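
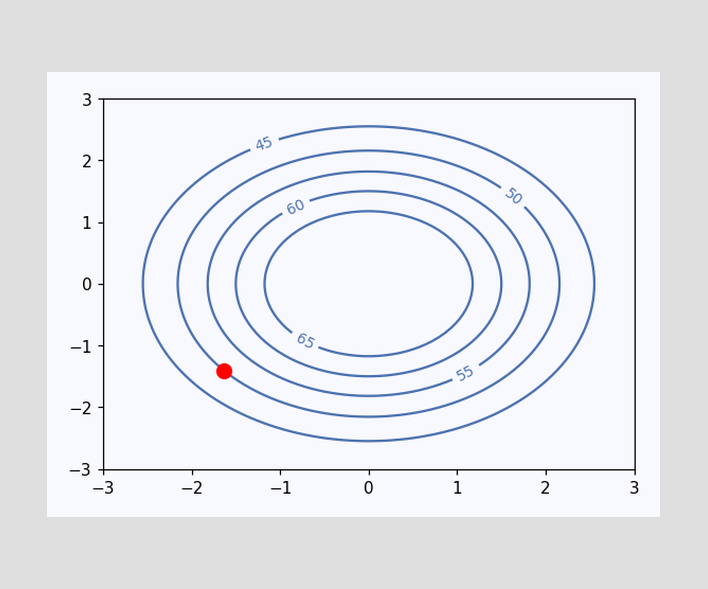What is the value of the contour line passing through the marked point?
50

The marked point sits on the contour labelled 50.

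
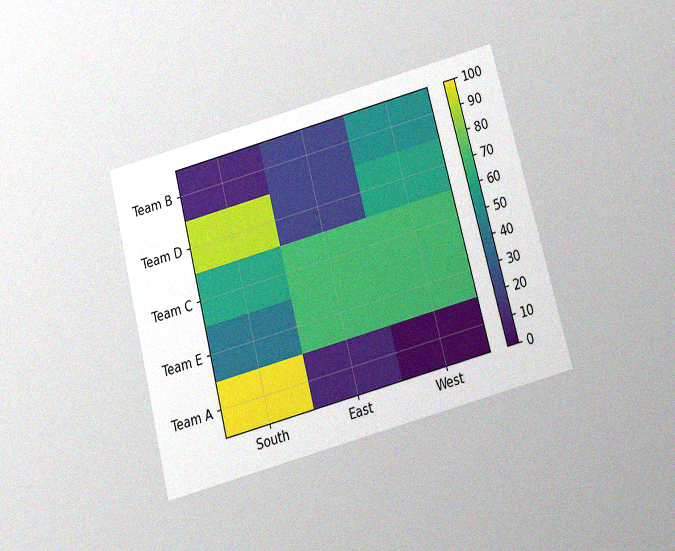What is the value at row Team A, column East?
The chart is tilted about 15° counter-clockwise and viewed slightly from below, with some photo noise. Matching cell (Team A, East) against the colorbar gives 10.

10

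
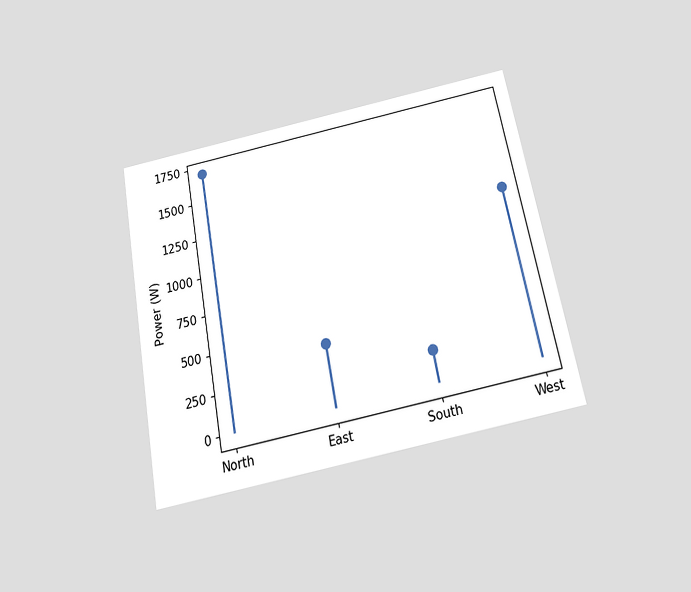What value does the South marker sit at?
The chart is tilted about 11° counter-clockwise and viewed slightly from below. The South marker sits at 200W.

200W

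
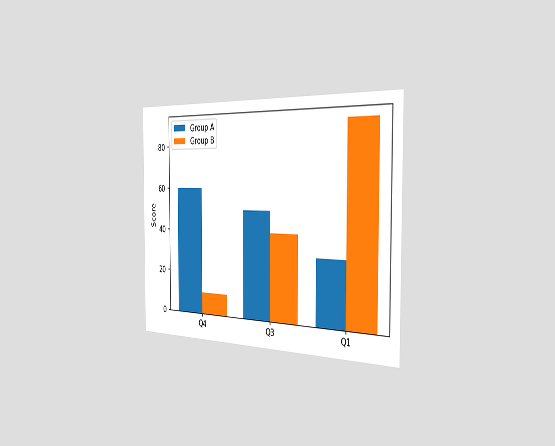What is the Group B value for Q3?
40

The chart is viewed slightly from the right. The Group B bar at Q3 reaches 40 on the y-axis.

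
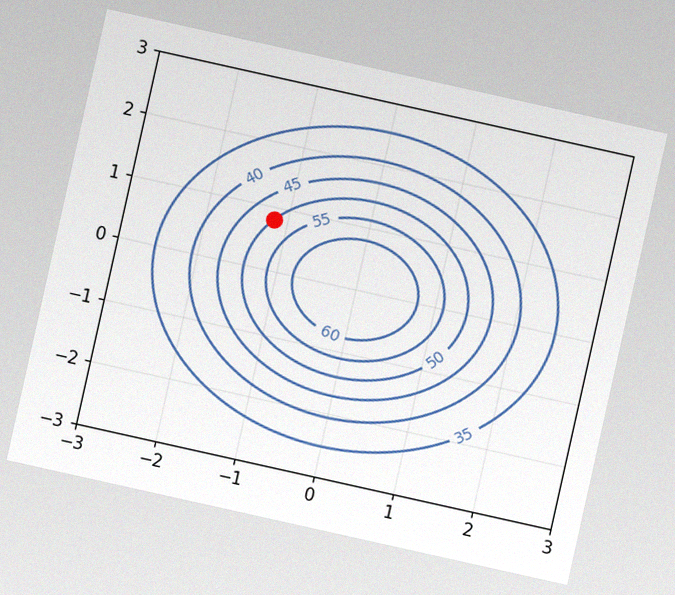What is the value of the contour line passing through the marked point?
50

The chart is tilted about 13° clockwise, with some photo noise. The marked point sits on the contour labelled 50.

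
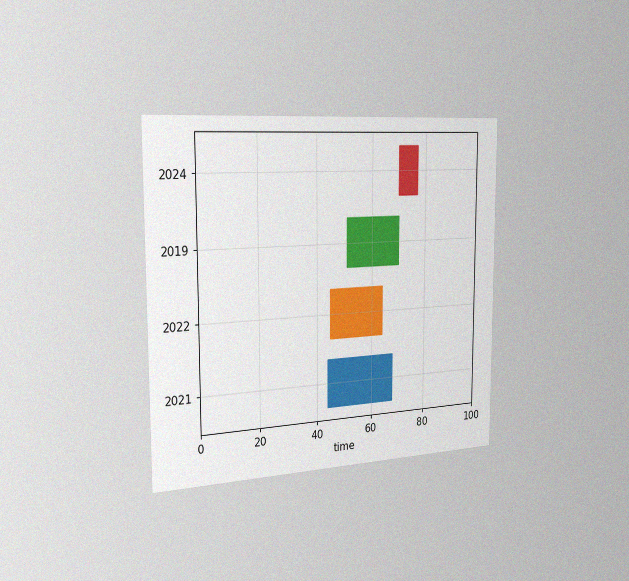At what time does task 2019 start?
The chart is viewed slightly from the left, with some photo noise. The 2019 bar begins at t=51.

51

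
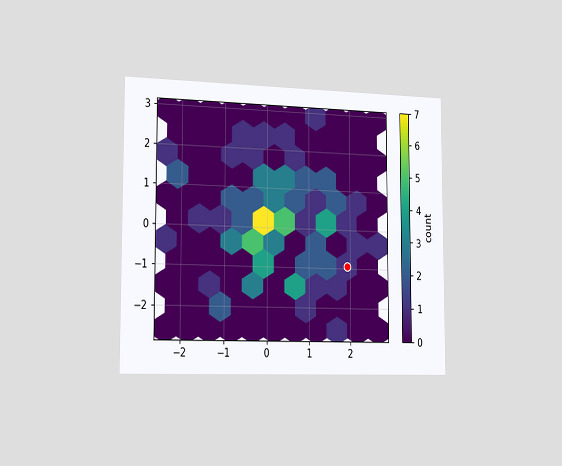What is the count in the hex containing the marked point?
The chart is viewed slightly from the left. The marked hex reads 1 on the colorbar.

1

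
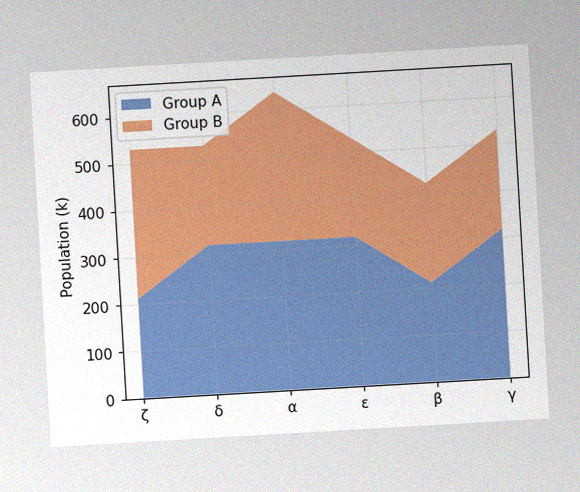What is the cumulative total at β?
The chart is tilted about 3° counter-clockwise, with some photo noise. The stacked total at β reaches 424k.

424k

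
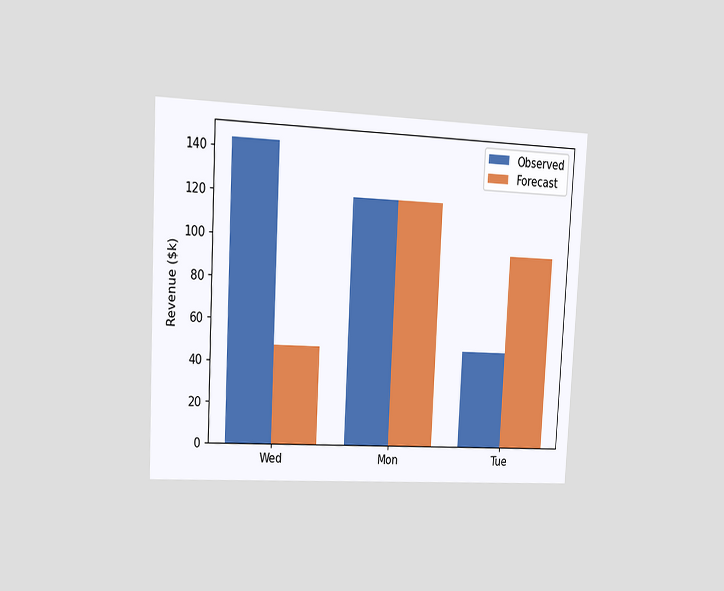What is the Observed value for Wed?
$144k

The chart is tilted about 3° clockwise and viewed at a slight angle. The Observed bar at Wed reaches $144k on the y-axis.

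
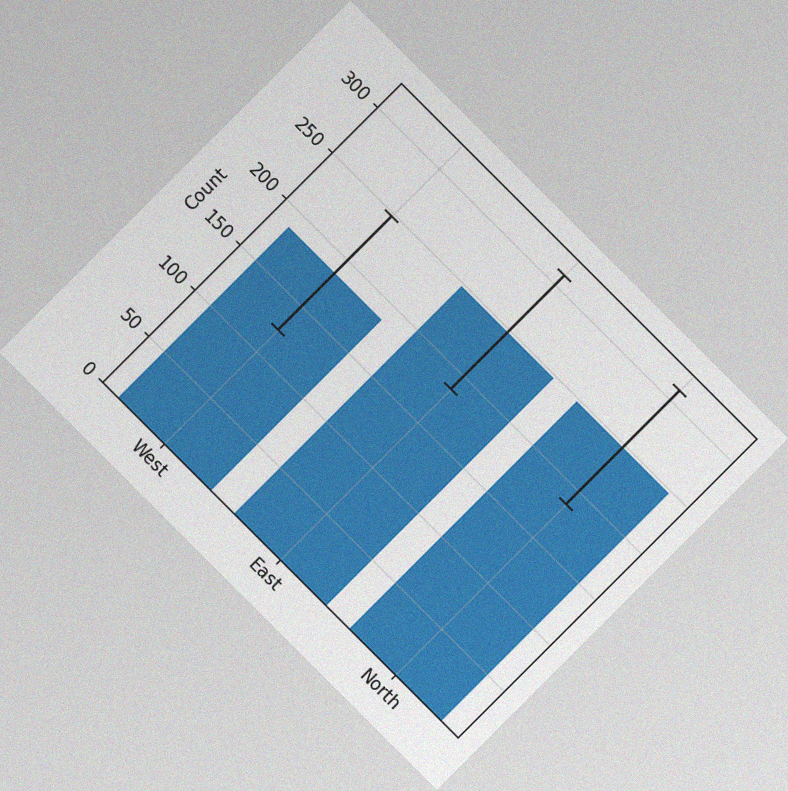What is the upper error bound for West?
The chart is tilted about 45° clockwise, with some photo noise. The West bar's upper whisker reaches 248.

248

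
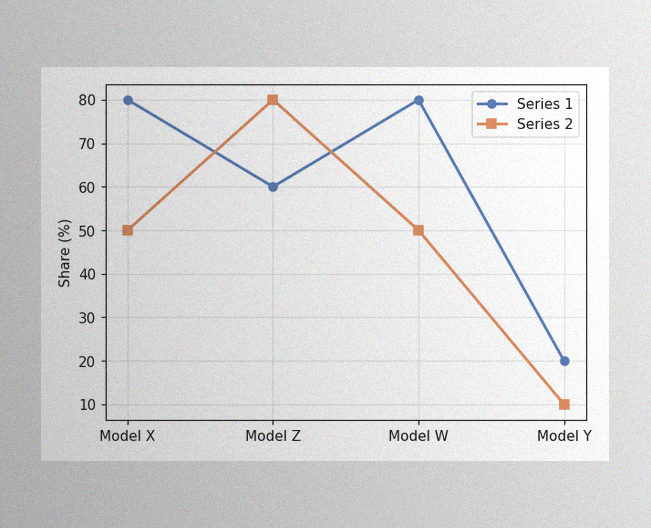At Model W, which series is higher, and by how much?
Series 1, by 30%

The image has some photo noise and uneven lighting. At Model W, Series 1 sits above the other line by 30%.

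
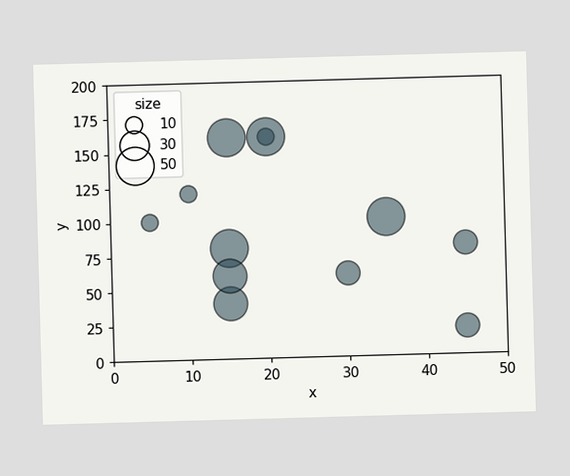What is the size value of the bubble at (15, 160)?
Matching the bubble at (15, 160) against the size legend gives 50.

50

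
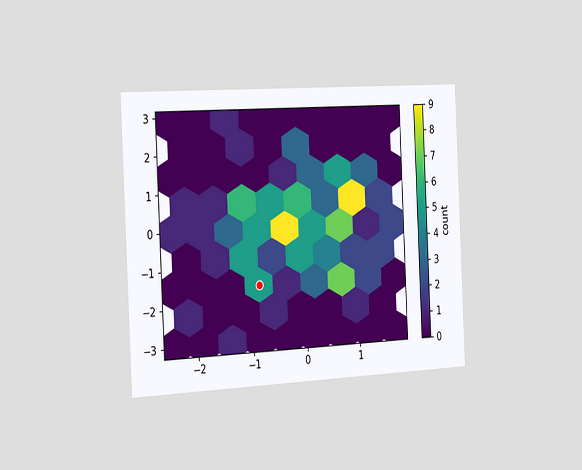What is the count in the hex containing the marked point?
The chart is tilted about 3° counter-clockwise and viewed slightly from the left. The marked hex reads 5 on the colorbar.

5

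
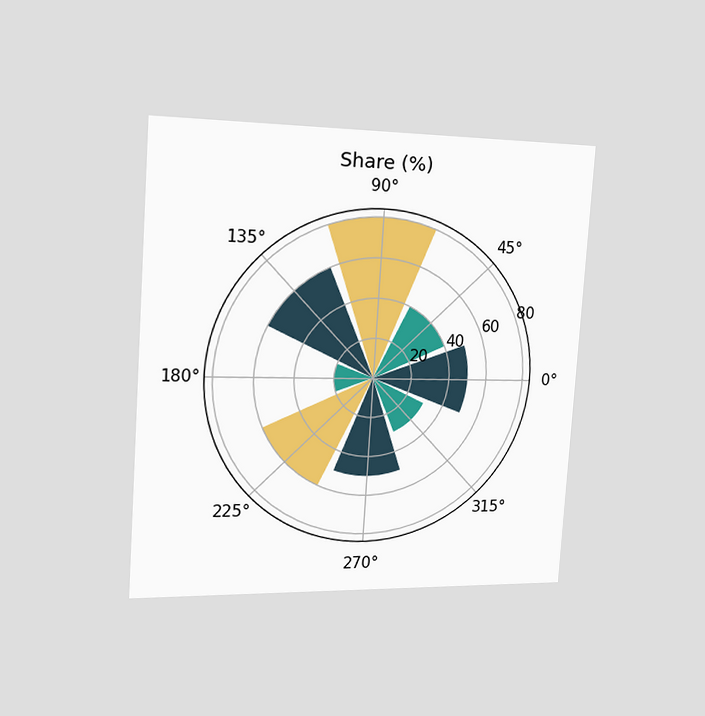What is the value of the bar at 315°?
The chart is tilted about 4° clockwise and viewed slightly from the left. The bar at 315° reaches 30% on the radial axis.

30%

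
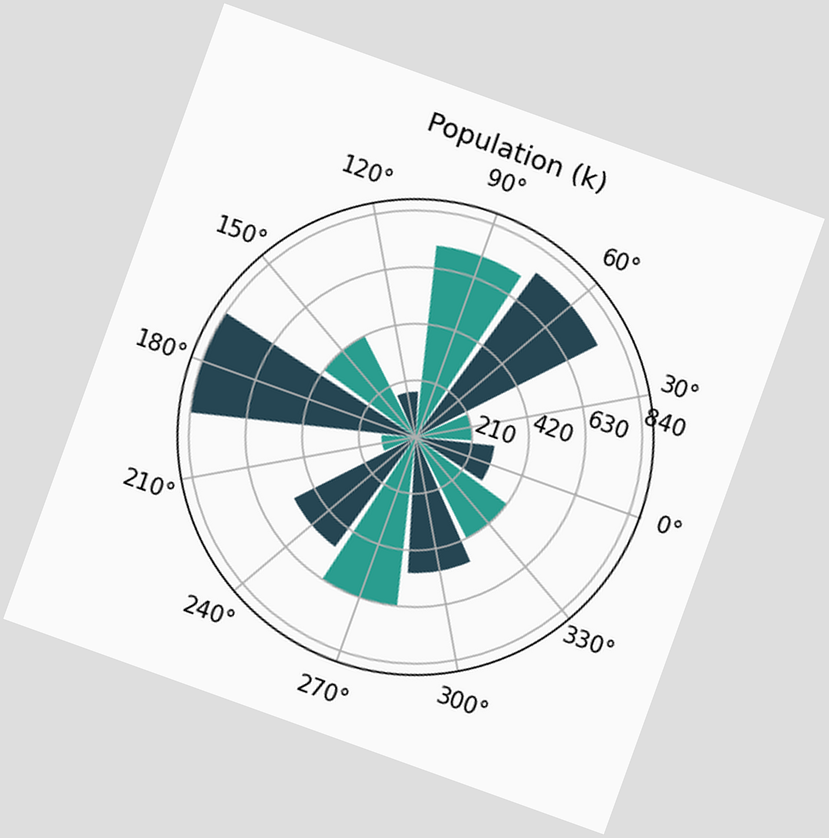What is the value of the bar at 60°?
The chart is tilted about 20° clockwise. The bar at 60° reaches 756k on the radial axis.

756k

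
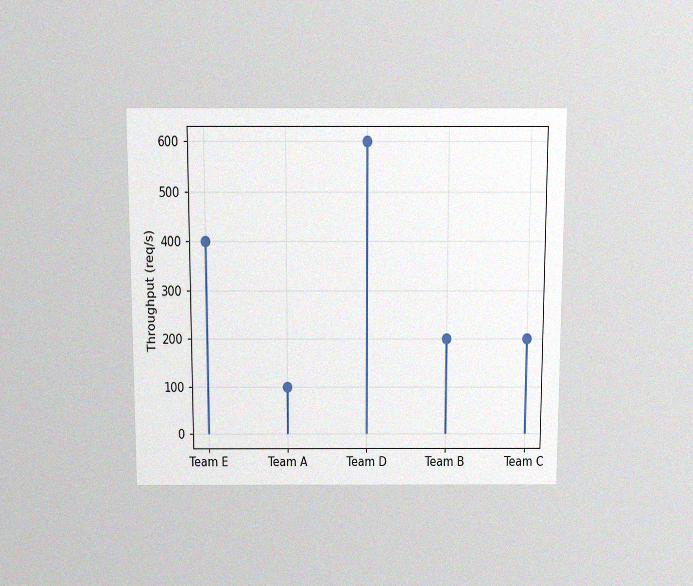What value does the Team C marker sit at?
200req/s

The chart is viewed slightly from above, with some photo noise. The Team C marker sits at 200req/s.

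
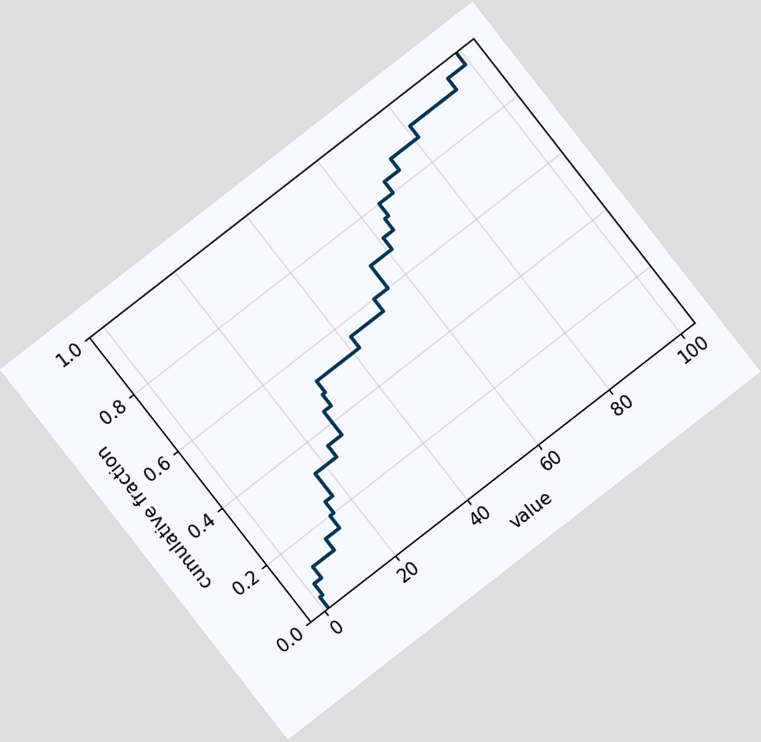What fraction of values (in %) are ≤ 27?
44%

The chart is tilted about 38° counter-clockwise. At x=27 the ECDF step is at 44%.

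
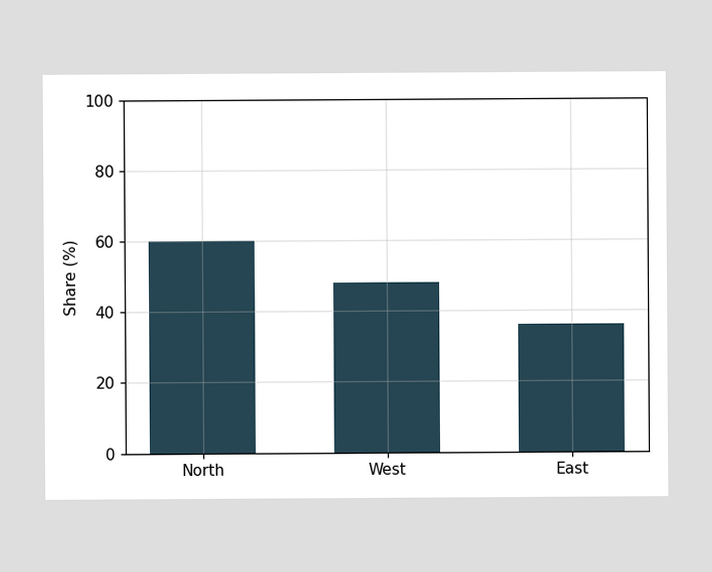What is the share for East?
Reading along the chart's y-axis, the East bar reaches 36%.

36%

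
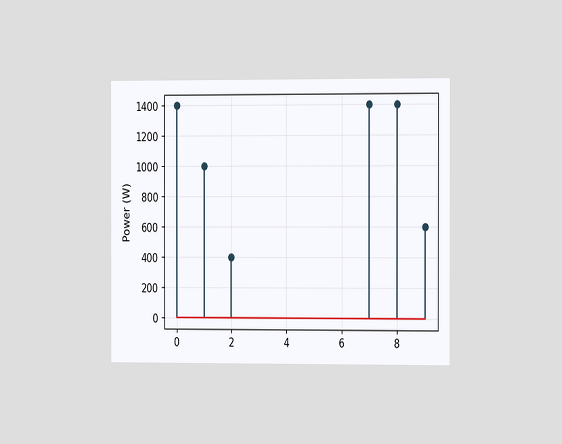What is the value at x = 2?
400W

The chart is viewed slightly from the right. The stem at x=2 reaches 400W.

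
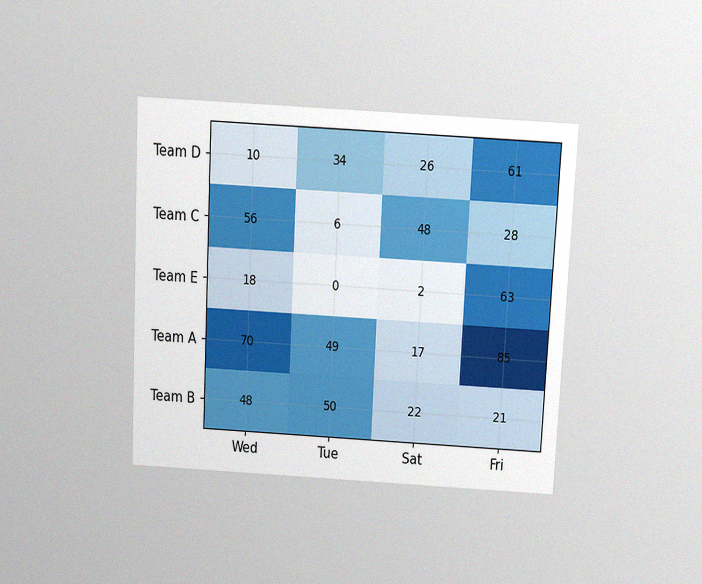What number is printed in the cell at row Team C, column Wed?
56

The chart is tilted about 3° clockwise and viewed slightly from above, with some photo noise. The (Team C, Wed) cell reads 56.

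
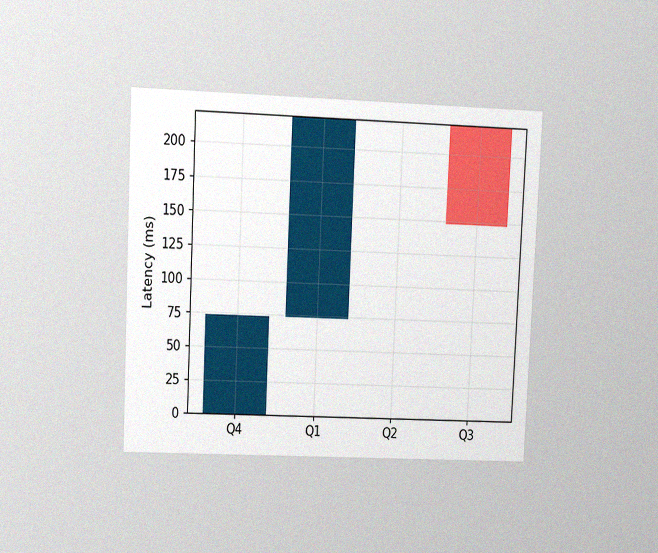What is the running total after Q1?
222ms

The chart is tilted about 3° clockwise and viewed at a slight angle, with some photo noise. After Q1 the running total reaches 222ms.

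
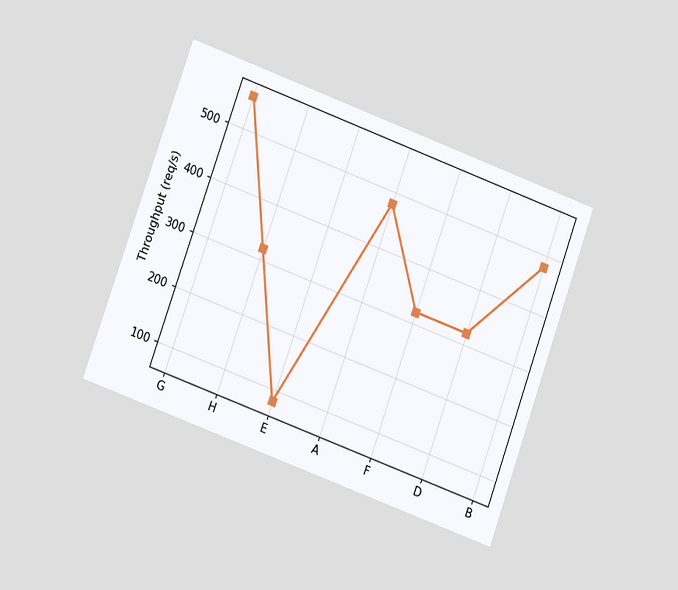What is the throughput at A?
480req/s

The chart is tilted about 20° clockwise and viewed at a slight angle. At A, the line is at 480req/s.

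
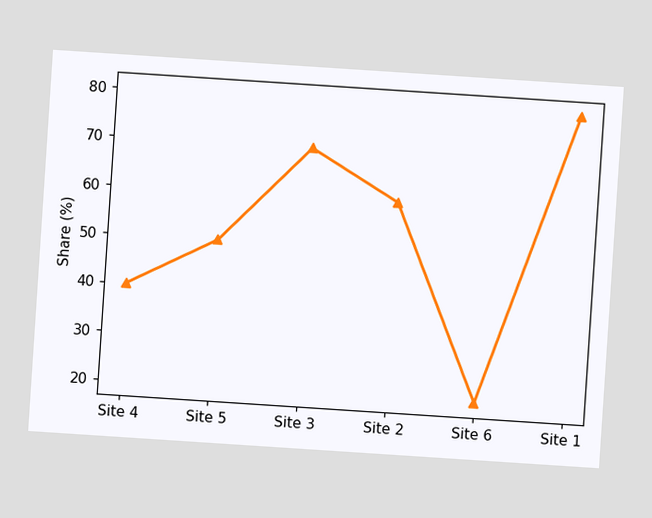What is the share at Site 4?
40%

The chart is tilted about 4° clockwise. At Site 4, the line is at 40%.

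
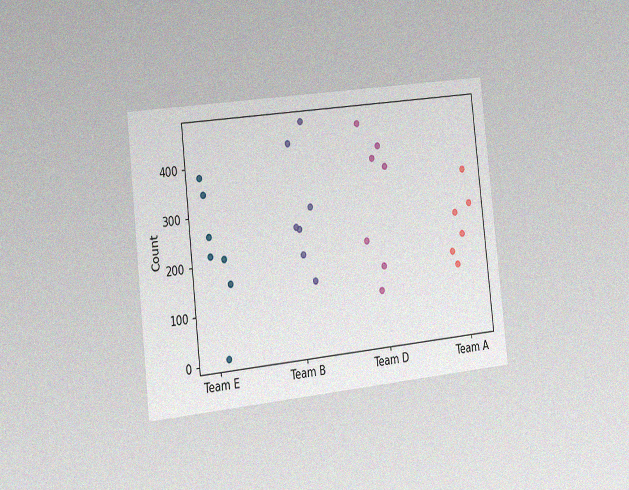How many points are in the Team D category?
7

The chart is tilted about 6° counter-clockwise and viewed slightly from the left, with some photo noise. Counting the markers in the Team D column gives 7.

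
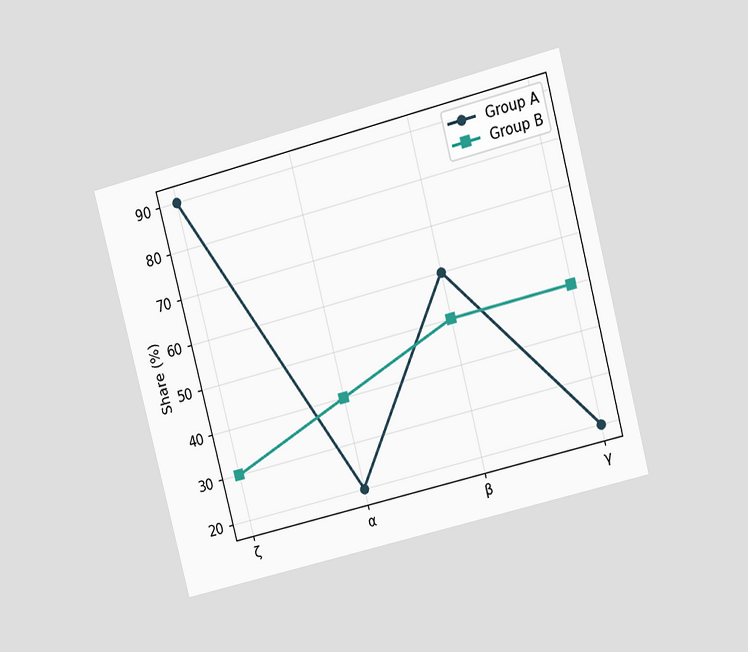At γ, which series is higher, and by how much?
The chart is tilted about 14° counter-clockwise and viewed at a slight angle. At γ, Group B sits above the other line by 30%.

Group B, by 30%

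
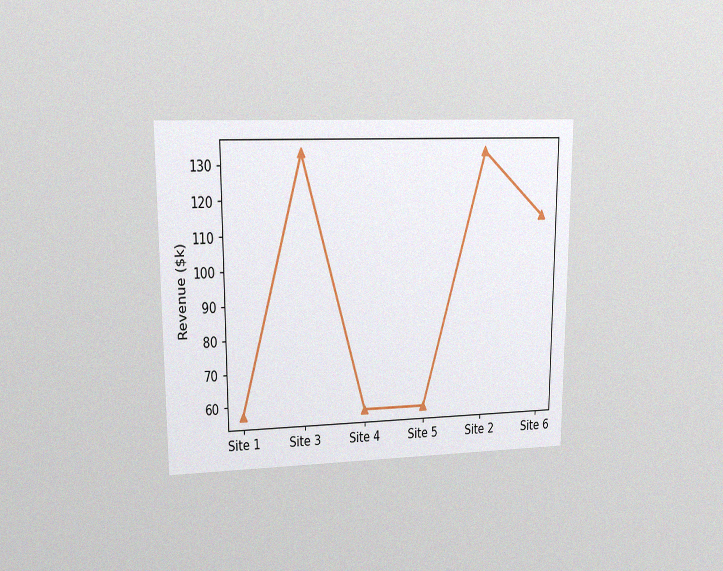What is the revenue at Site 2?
The chart is viewed at a slight angle, with some photo noise. At Site 2, the line is at $133k.

$133k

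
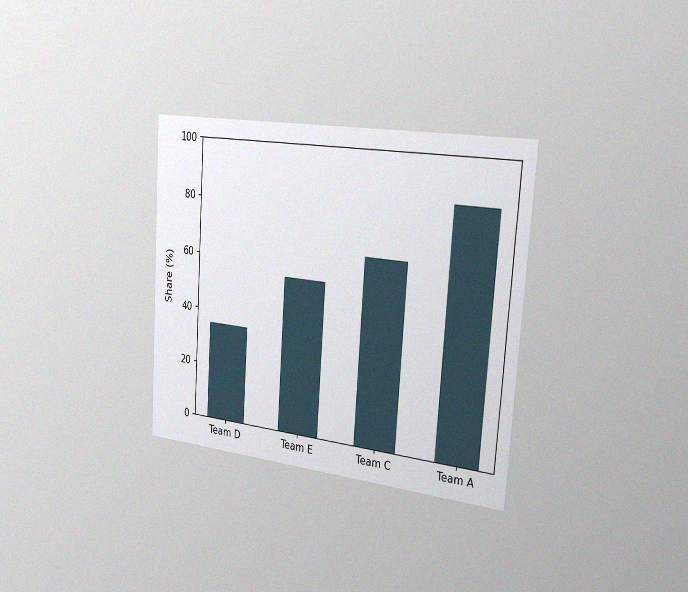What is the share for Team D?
The chart is tilted about 4° clockwise and viewed slightly from the right, with some photo noise. Reading along the chart's y-axis, the Team D bar reaches 35%.

35%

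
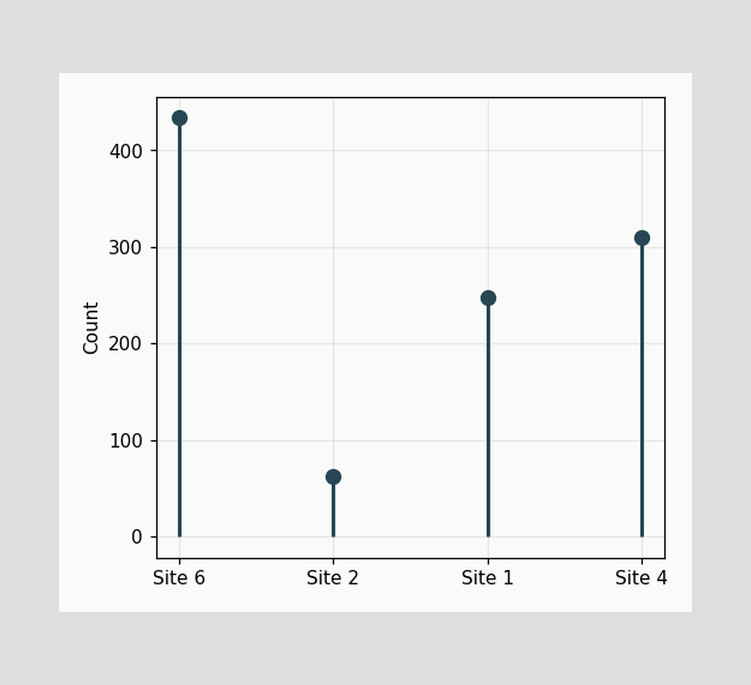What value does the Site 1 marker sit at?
The Site 1 marker sits at 248.

248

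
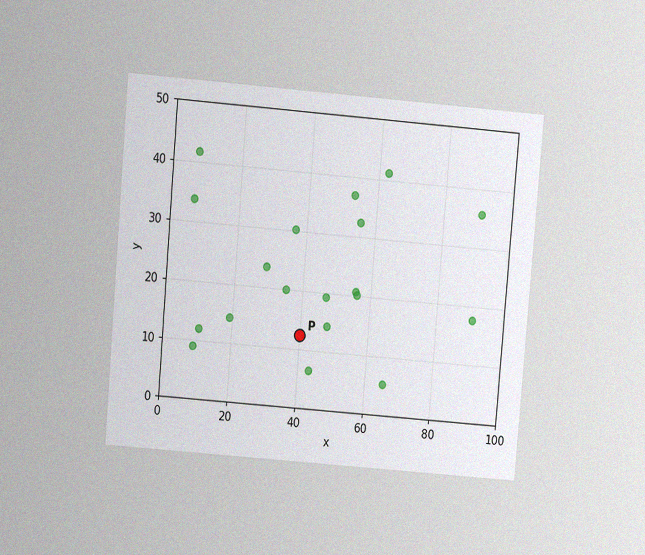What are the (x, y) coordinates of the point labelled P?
The chart is tilted about 5° clockwise and viewed at a slight angle, with some photo noise. Following the gridlines from P to each axis, P sits at (40, 12.5).

(40, 12.5)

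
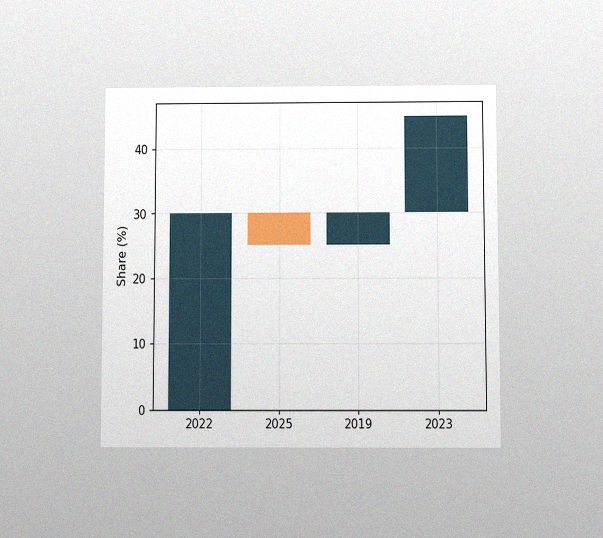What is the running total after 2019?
The chart is viewed slightly from below, with some photo noise. After 2019 the running total reaches 30%.

30%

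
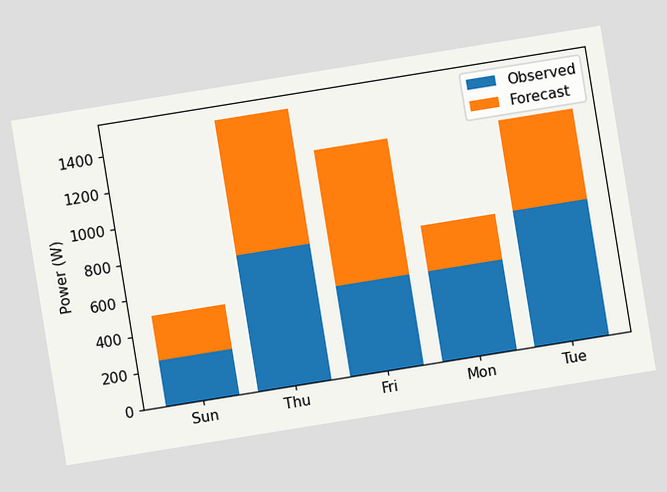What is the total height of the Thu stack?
The chart is tilted about 9° counter-clockwise. The Thu stack's top reaches 1500W on the y-axis.

1500W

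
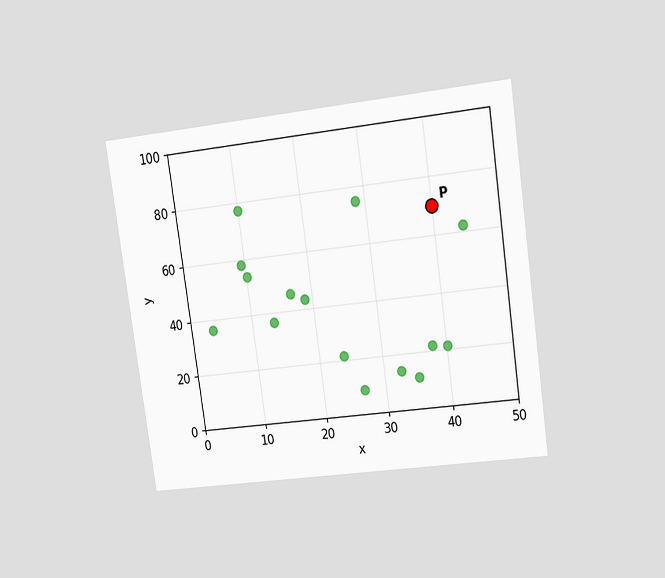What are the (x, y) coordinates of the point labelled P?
The chart is tilted about 8° counter-clockwise and viewed at a slight angle. Following the gridlines from P to each axis, P sits at (40, 70).

(40, 70)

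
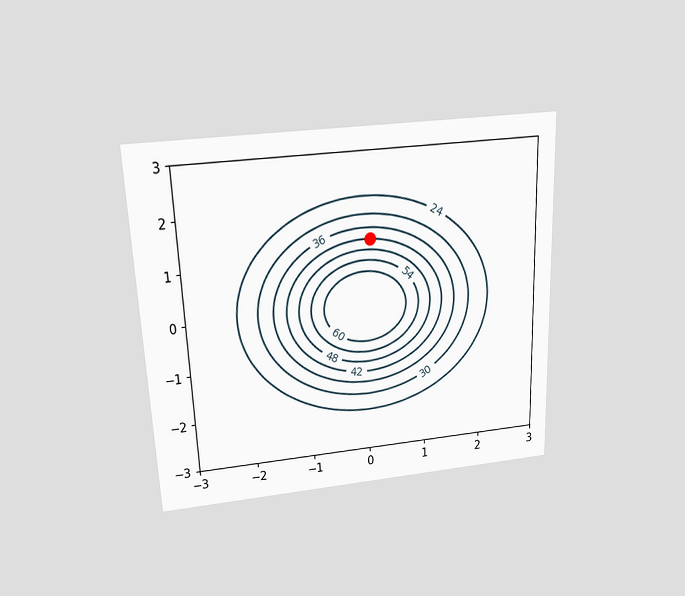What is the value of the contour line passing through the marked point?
42

The chart is tilted about 2° counter-clockwise and viewed slightly from above. The marked point sits on the contour labelled 42.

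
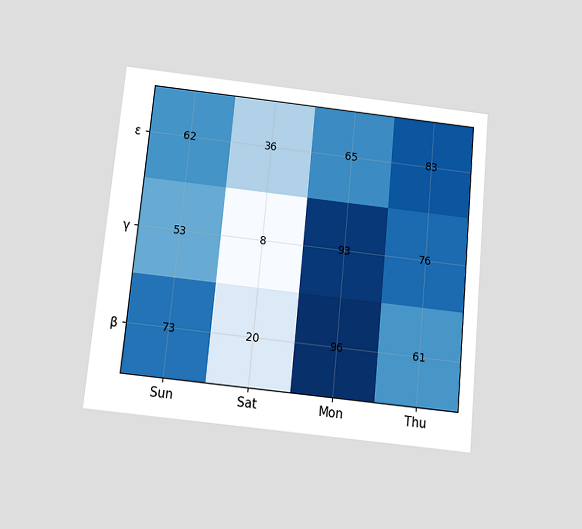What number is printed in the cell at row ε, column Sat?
36

The chart is tilted about 5° clockwise and viewed slightly from below. The (ε, Sat) cell reads 36.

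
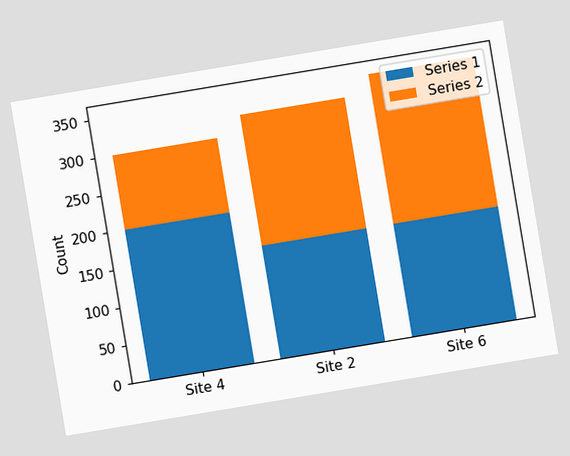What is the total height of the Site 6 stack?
The chart is tilted about 9° counter-clockwise. The Site 6 stack's top reaches 350 on the y-axis.

350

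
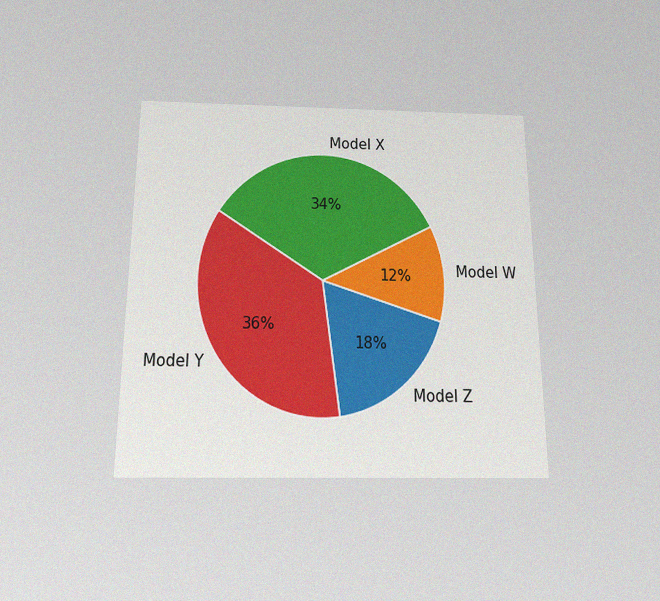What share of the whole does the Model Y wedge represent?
The chart is viewed slightly from below, with some photo noise. The Model Y slice takes up 36% of the pie.

36%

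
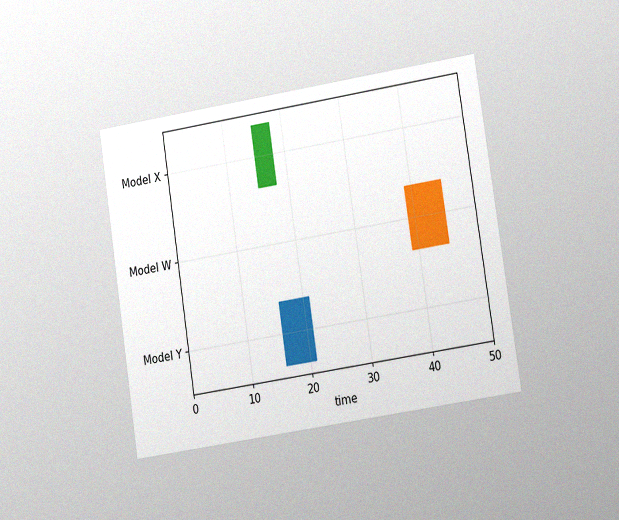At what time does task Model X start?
The chart is tilted about 9° counter-clockwise and viewed slightly from the right, with some photo noise. The Model X bar begins at t=15.

15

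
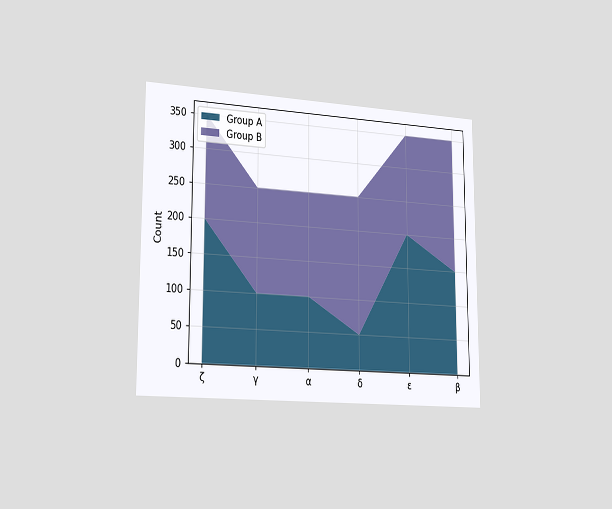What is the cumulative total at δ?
250

The chart is viewed slightly from the left. The stacked total at δ reaches 250.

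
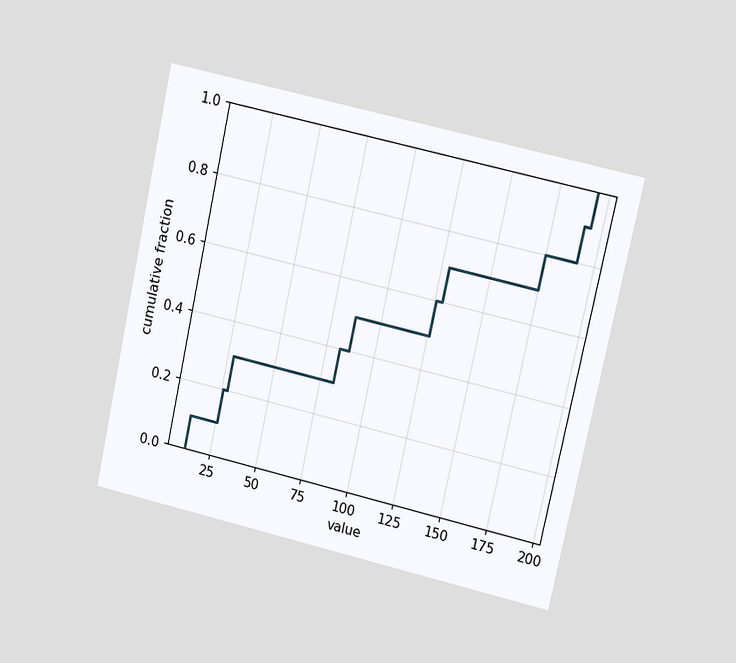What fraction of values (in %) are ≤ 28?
The chart is tilted about 12° clockwise and viewed at a slight angle. At x=28 the ECDF step is at 30%.

30%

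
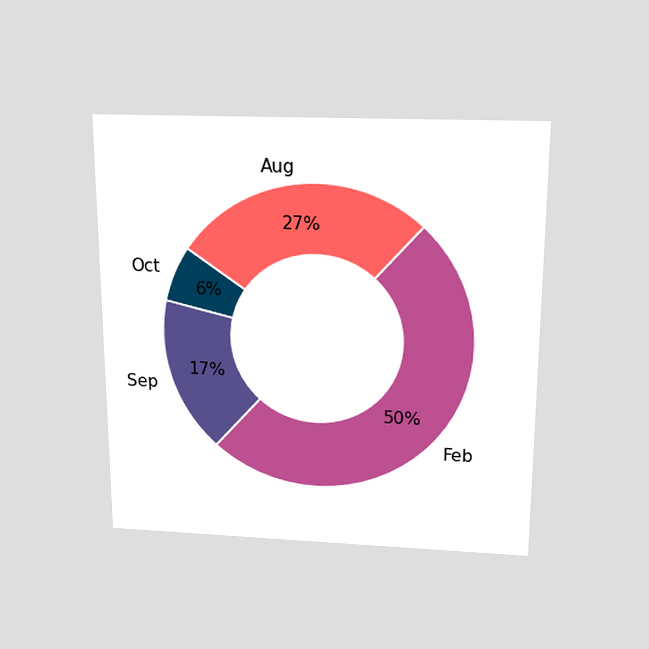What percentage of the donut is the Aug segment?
The chart is viewed slightly from above. The Aug segment takes up 27% of the ring.

27%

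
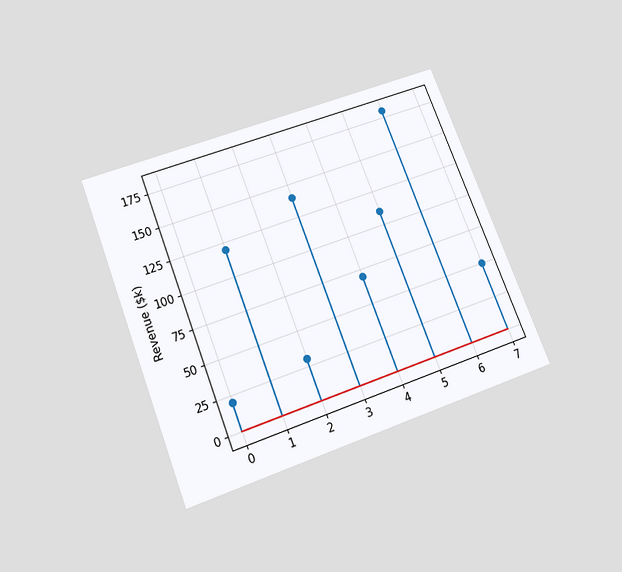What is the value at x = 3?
The chart is tilted about 21° counter-clockwise and viewed slightly from below. The stem at x=3 reaches $140k.

$140k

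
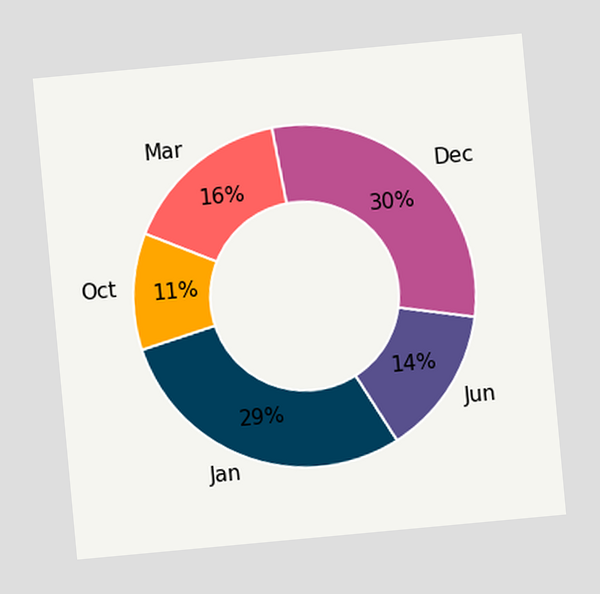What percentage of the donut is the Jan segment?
The chart is tilted about 5° counter-clockwise. The Jan segment takes up 29% of the ring.

29%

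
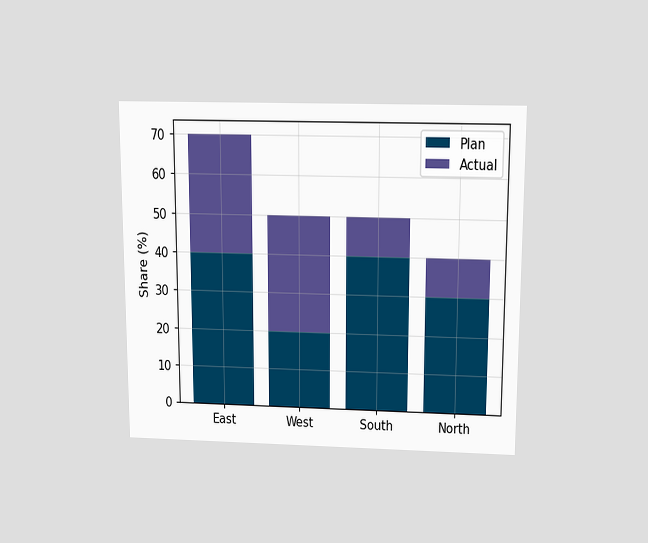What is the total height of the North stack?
40%

The chart is viewed slightly from above. The North stack's top reaches 40% on the y-axis.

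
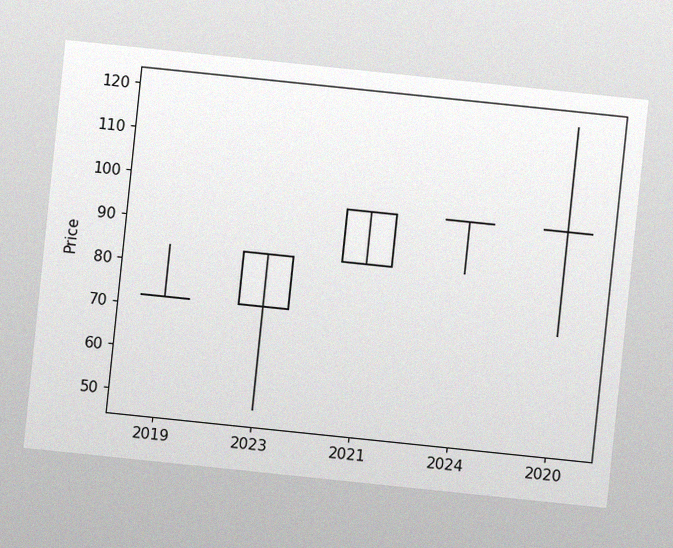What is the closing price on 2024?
The chart is tilted about 6° clockwise, with some photo noise. The 2024 candle closes at 96.

96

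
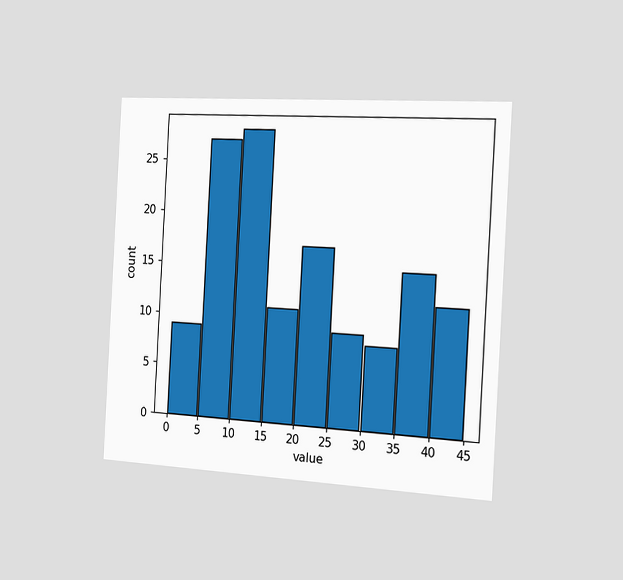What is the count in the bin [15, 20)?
11

The chart is tilted about 3° clockwise and viewed slightly from the right. The [15, 20) bin has height 11.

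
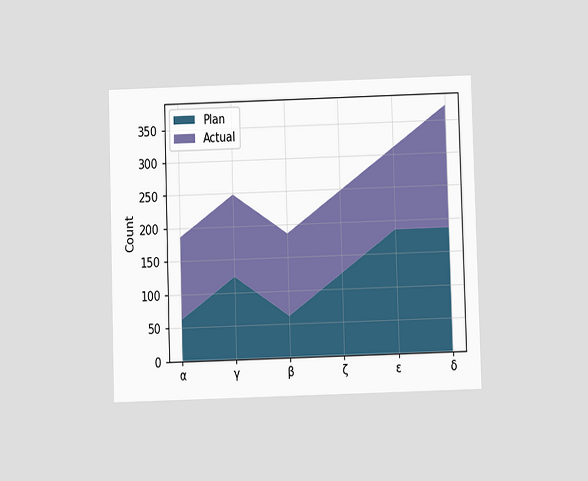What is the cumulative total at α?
The chart is viewed slightly from below. The stacked total at α reaches 186.

186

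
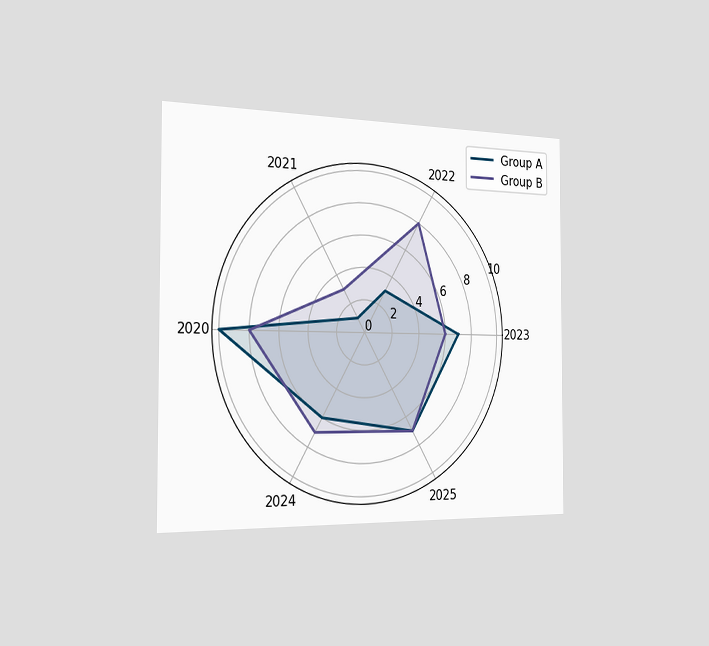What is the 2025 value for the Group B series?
The chart is viewed slightly from the left. On the 2025 axis, Group B reaches 7.

7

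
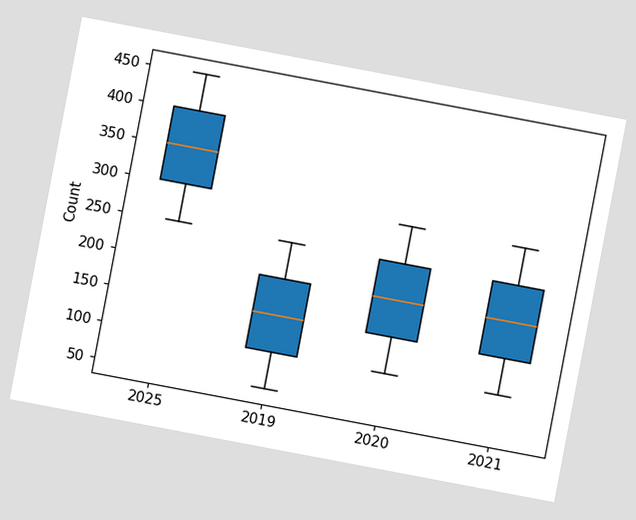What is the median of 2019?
150

The chart is tilted about 11° clockwise. The median line in the 2019 box sits at 150.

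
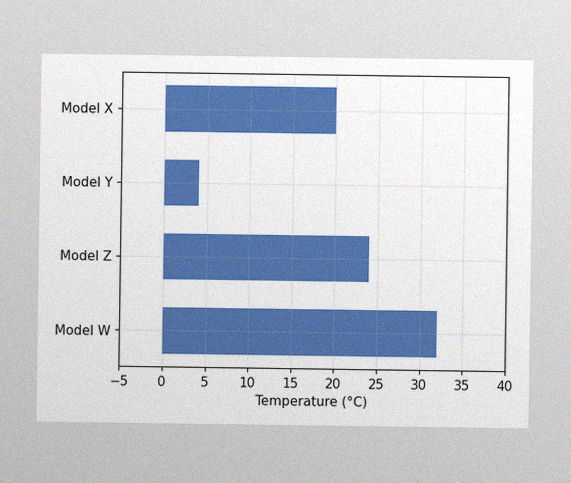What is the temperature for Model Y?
The image has some photo noise and uneven lighting. Reading along the chart's x-axis, the Model Y bar reaches 4°C.

4°C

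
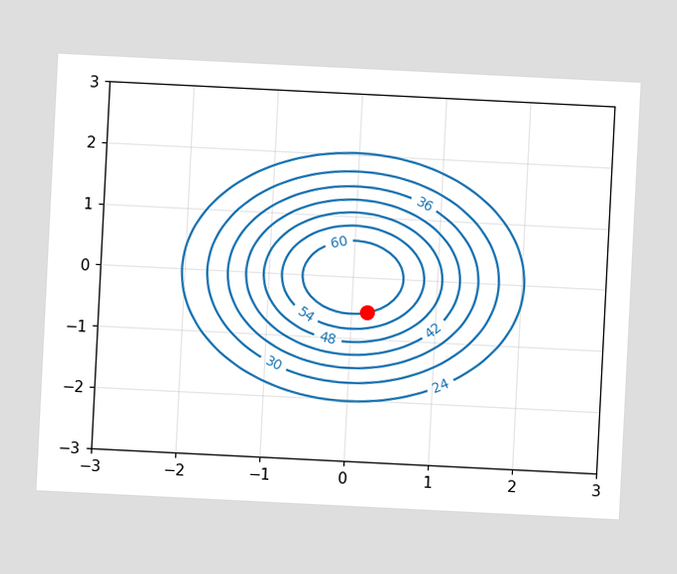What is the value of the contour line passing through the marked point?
60

The chart is tilted about 3° clockwise. The marked point sits on the contour labelled 60.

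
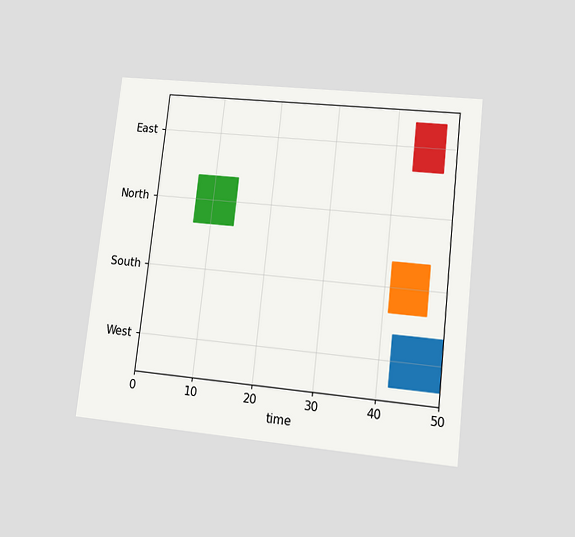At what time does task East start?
43

The chart is tilted about 6° clockwise and viewed at a slight angle. The East bar begins at t=43.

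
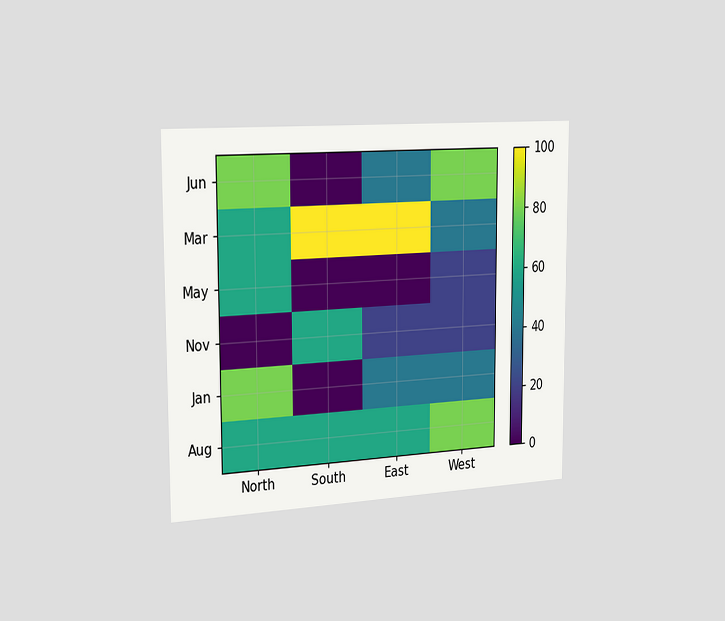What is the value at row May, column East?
0

The chart is viewed slightly from the left. Matching cell (May, East) against the colorbar gives 0.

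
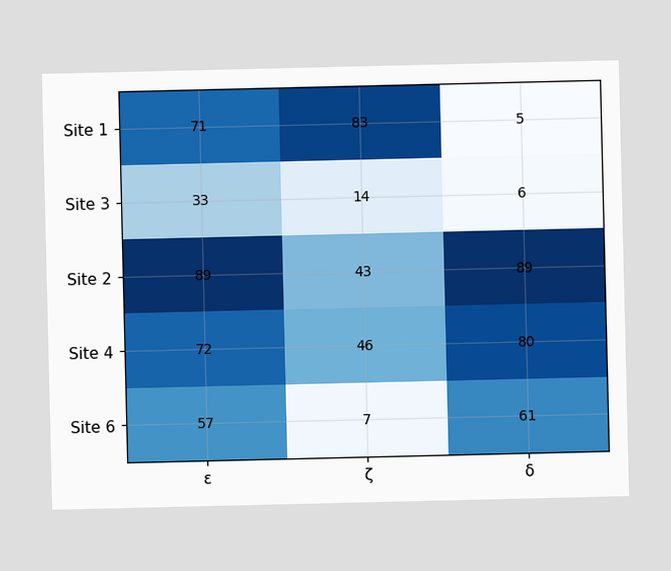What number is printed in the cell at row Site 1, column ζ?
83

The (Site 1, ζ) cell reads 83.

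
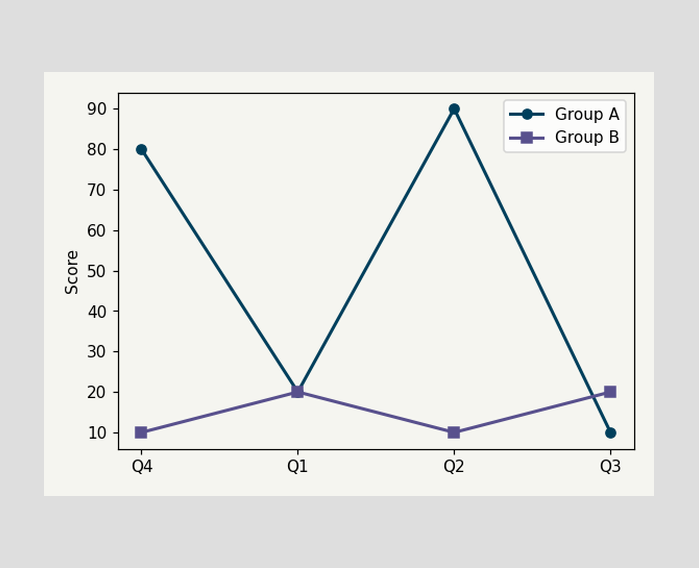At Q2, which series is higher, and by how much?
Group A, by 80

At Q2, Group A sits above the other line by 80.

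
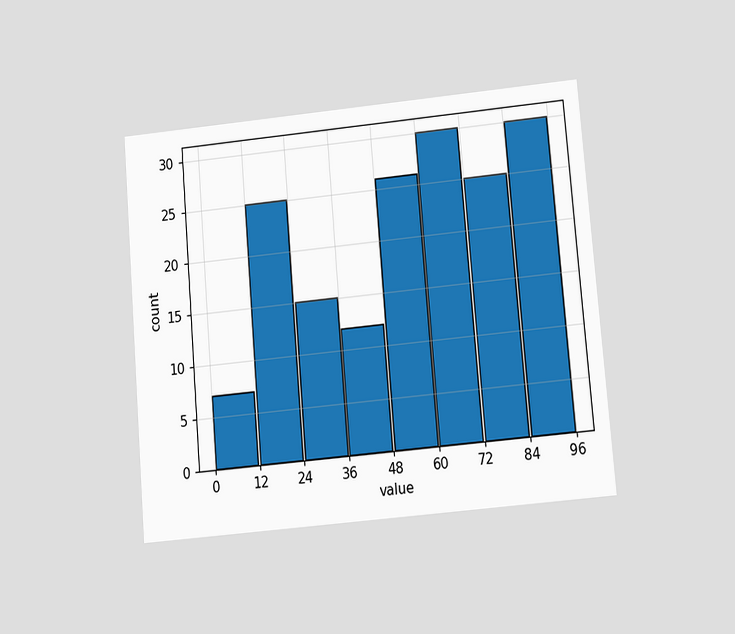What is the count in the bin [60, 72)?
The chart is tilted about 5° counter-clockwise and viewed slightly from below. The [60, 72) bin has height 30.

30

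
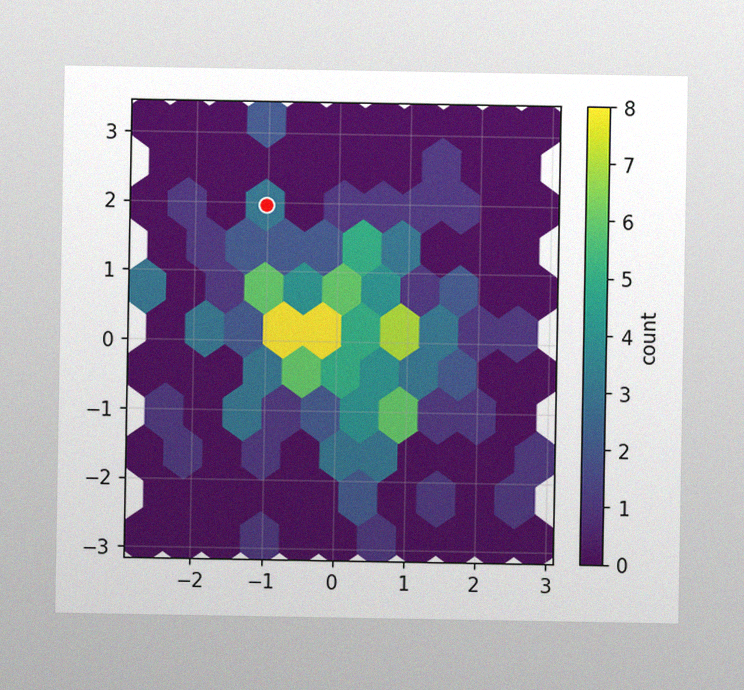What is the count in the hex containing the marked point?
The image has some photo noise and uneven lighting. The marked hex reads 3 on the colorbar.

3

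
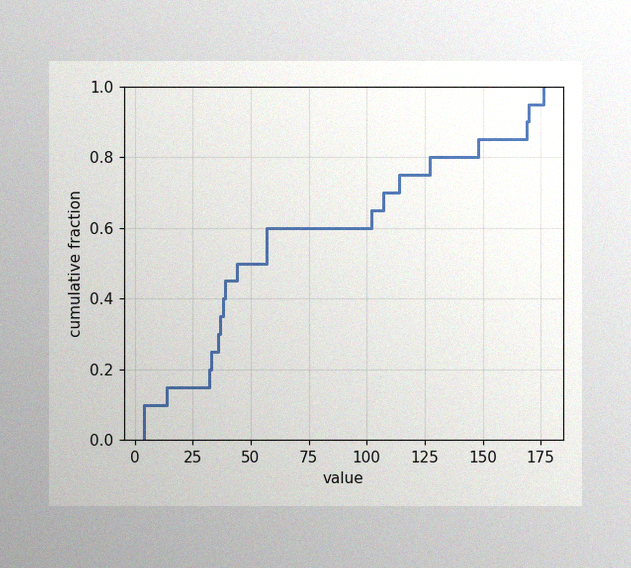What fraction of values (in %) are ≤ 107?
70%

The image has some photo noise and uneven lighting. At x=107 the ECDF step is at 70%.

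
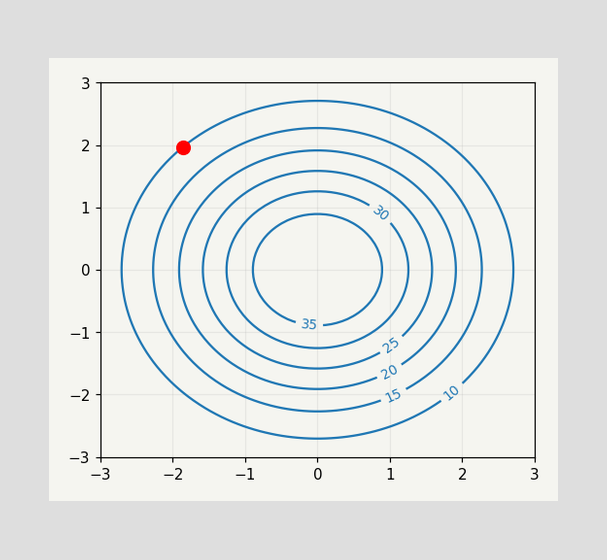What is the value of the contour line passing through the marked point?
10

The marked point sits on the contour labelled 10.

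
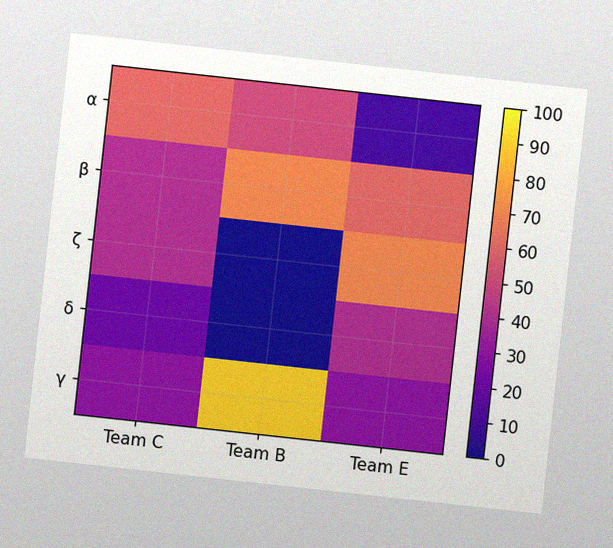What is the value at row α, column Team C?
The chart is tilted about 6° clockwise, with some photo noise. Matching cell (α, Team C) against the colorbar gives 60.

60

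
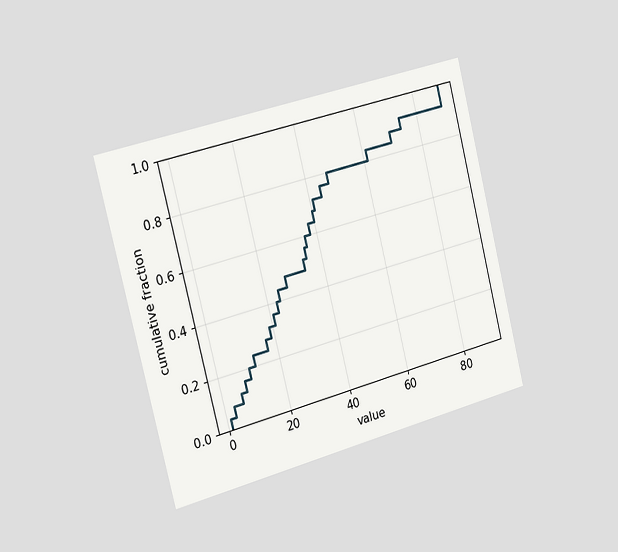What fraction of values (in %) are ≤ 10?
The chart is tilted about 14° counter-clockwise and viewed slightly from the left. At x=10 the ECDF step is at 20%.

20%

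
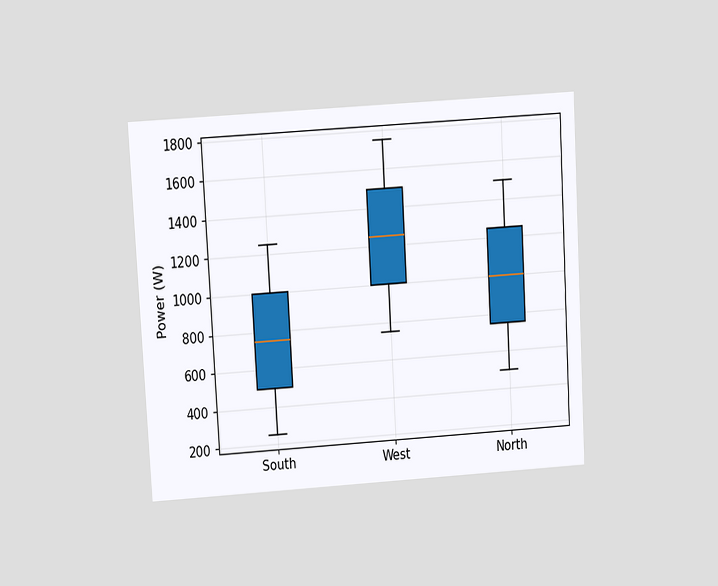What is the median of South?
750W

The chart is tilted about 3° counter-clockwise and viewed slightly from above. The median line in the South box sits at 750W.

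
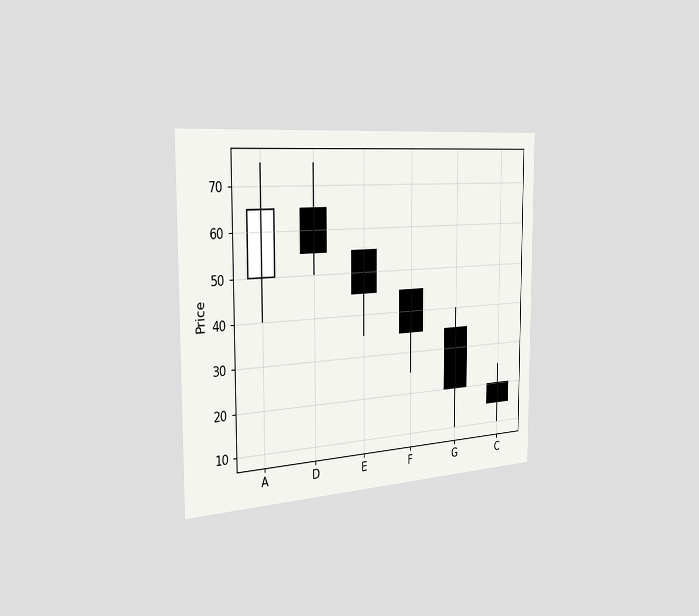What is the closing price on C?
15

The chart is viewed slightly from the left. The C candle closes at 15.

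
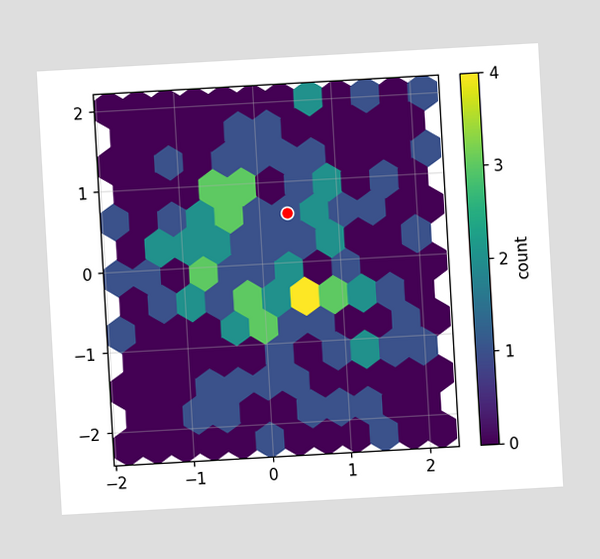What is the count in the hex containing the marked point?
1

The chart is tilted about 3° counter-clockwise. The marked hex reads 1 on the colorbar.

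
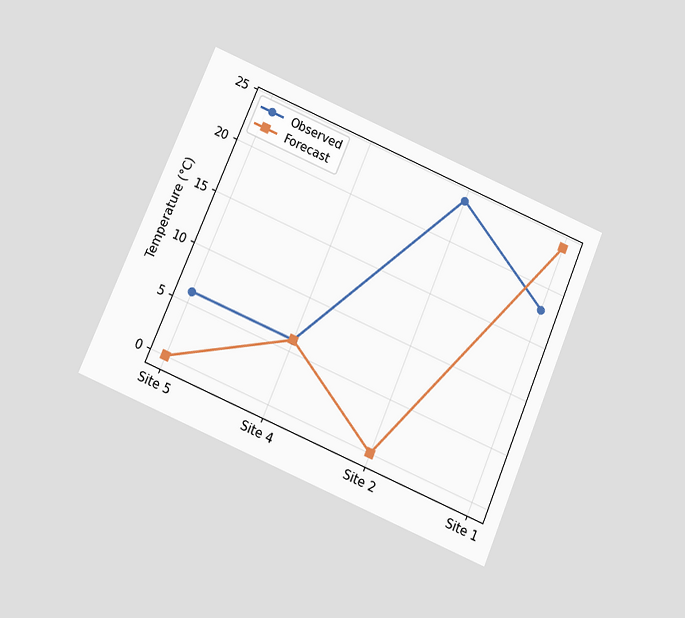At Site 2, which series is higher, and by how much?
The chart is tilted about 23° clockwise and viewed slightly from below. At Site 2, Observed sits above the other line by 24°C.

Observed, by 24°C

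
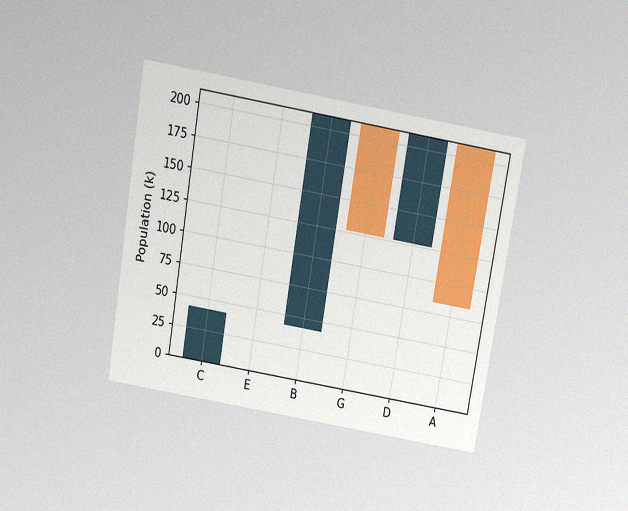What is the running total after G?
126k

The chart is tilted about 10° clockwise and viewed slightly from above, with some photo noise. After G the running total reaches 126k.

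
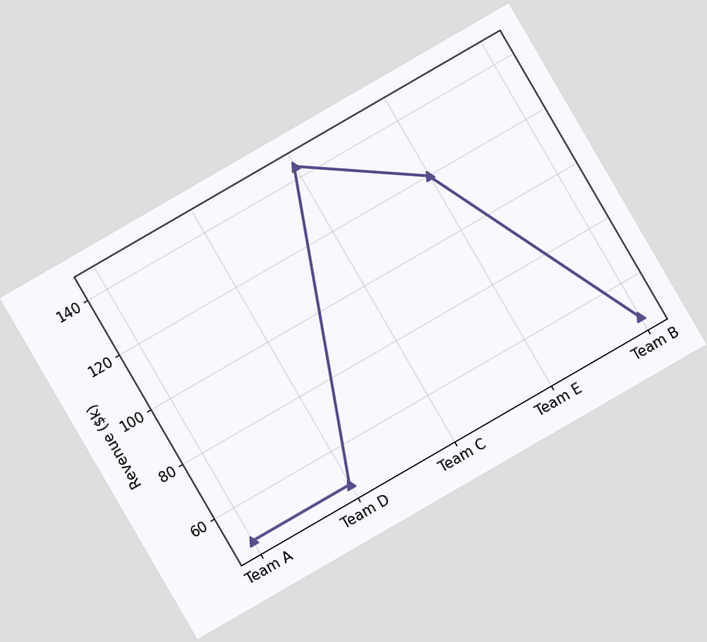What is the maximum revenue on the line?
The chart is tilted about 30° counter-clockwise. The highest point is at Team C, and reading across to the y-axis gives $144k.

$144k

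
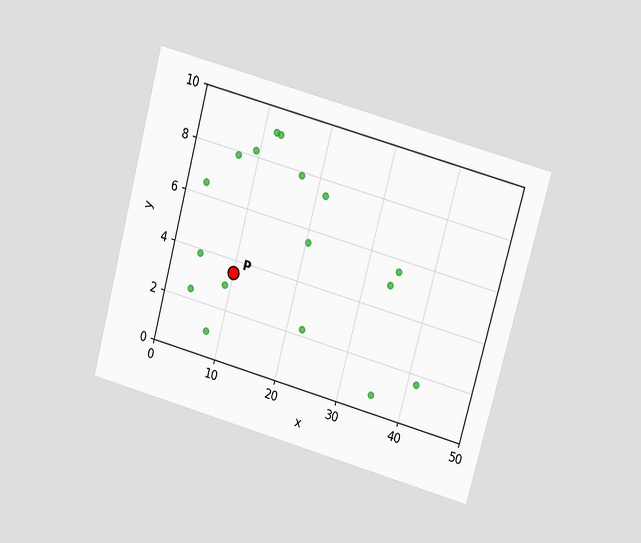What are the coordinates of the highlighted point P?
The chart is tilted about 15° clockwise and viewed at a slight angle. Following the gridlines from P to each axis, P sits at (10, 3.5).

(10, 3.5)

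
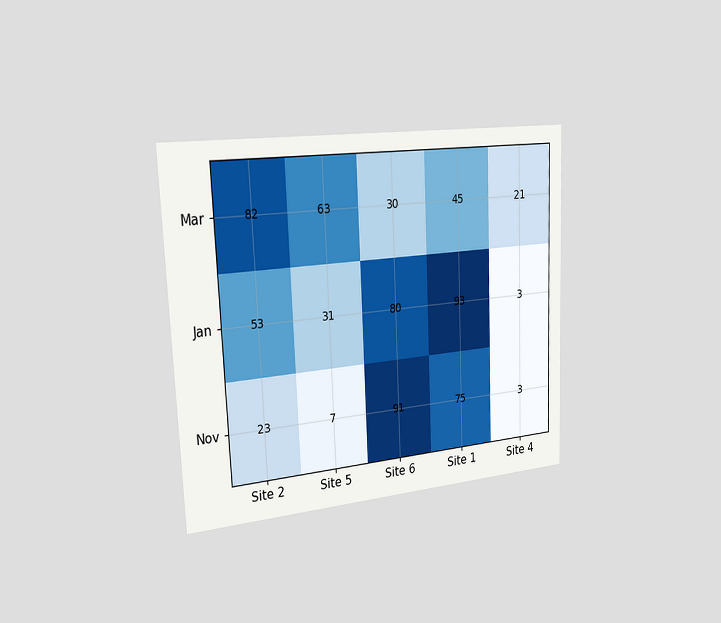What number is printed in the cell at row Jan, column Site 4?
3

The chart is tilted about 2° counter-clockwise and viewed slightly from the left. The (Jan, Site 4) cell reads 3.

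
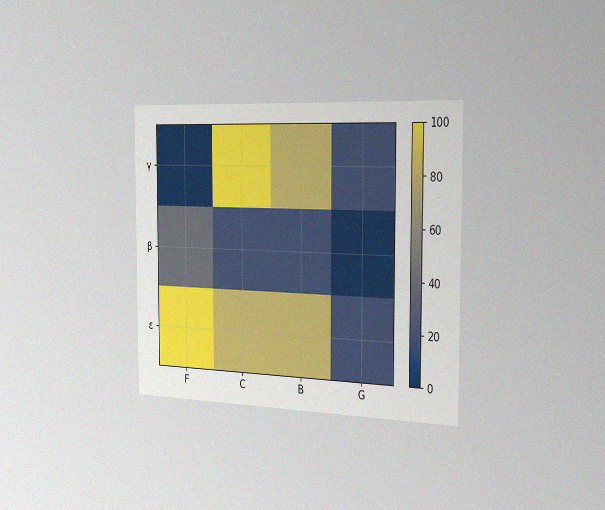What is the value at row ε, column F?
100

The chart is viewed slightly from the right, with some photo noise. Matching cell (ε, F) against the colorbar gives 100.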